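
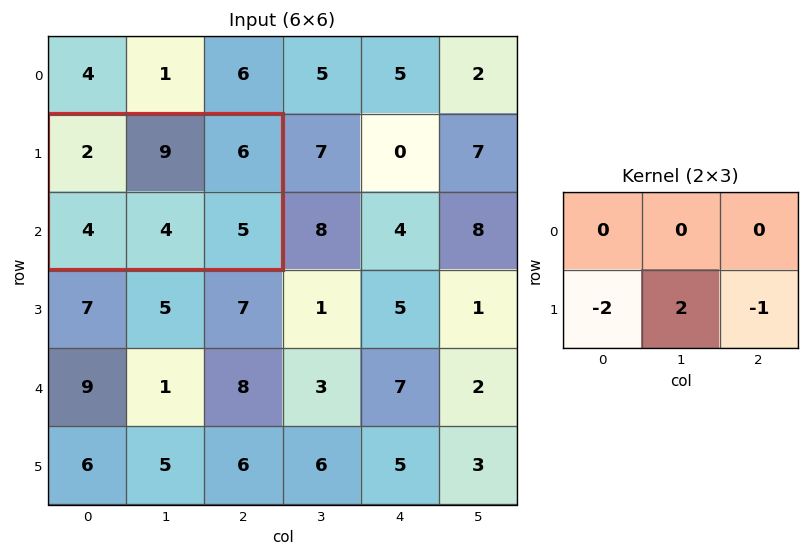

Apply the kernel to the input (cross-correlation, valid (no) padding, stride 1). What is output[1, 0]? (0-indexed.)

-5

The receptive field on the input at this output position is [2 9 6 / 4 4 5]. Elementwise product with the kernel and sum: 4·-2 + 4·2 + 5·-1.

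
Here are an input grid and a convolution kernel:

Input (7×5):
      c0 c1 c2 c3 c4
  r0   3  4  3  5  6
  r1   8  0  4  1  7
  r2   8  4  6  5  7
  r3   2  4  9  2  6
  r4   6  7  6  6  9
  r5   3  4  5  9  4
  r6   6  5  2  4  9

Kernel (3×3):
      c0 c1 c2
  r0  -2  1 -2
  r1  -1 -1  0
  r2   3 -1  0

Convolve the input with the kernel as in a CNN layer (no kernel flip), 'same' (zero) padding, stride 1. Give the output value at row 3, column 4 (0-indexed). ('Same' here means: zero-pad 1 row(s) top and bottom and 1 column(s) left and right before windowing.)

-2

The receptive field on the zero-padded input at this output position is [5 7 0 / 2 6 0 / 6 9 0]. Elementwise product with the kernel and sum: 5·-2 + 7·1 + 0·-2 + 2·-1 + 6·-1 + 6·3 + 9·-1.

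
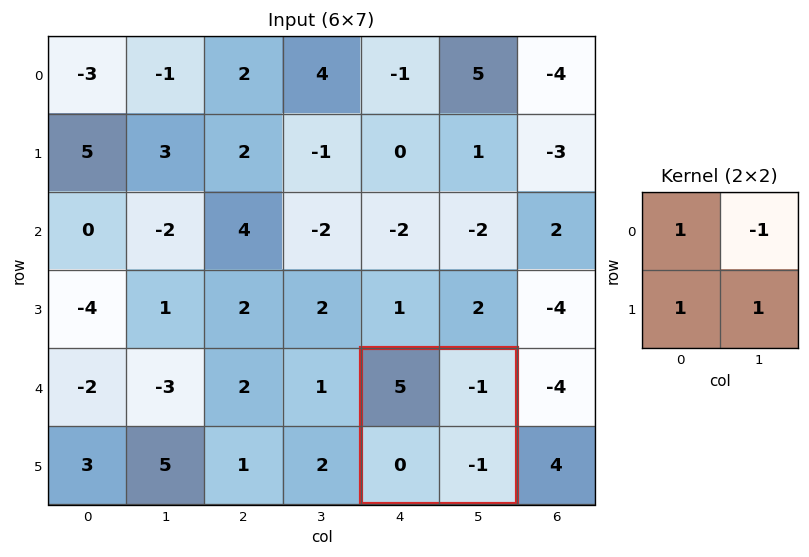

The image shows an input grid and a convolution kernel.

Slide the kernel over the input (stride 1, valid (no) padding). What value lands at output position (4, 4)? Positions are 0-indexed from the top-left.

The receptive field on the input at this output position is [5 -1 / 0 -1]. Elementwise product with the kernel and sum: 5·1 + -1·-1 + 0·1 + -1·1.

5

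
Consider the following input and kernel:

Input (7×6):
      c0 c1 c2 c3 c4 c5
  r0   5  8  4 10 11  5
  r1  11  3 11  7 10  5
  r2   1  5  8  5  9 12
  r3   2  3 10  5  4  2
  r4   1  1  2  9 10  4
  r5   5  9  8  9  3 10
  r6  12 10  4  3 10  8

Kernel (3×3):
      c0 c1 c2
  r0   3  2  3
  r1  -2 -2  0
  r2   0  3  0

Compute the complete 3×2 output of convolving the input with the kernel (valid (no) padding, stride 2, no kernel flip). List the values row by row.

30 44
30 58
13 29

Output[0,0]: The receptive field on the input at this output position is [5 8 4 / 11 3 11 / 1 5 8]. Elementwise product with the kernel and sum: 5·3 + 8·2 + 4·3 + 11·-2 + 3·-2 + 5·3.
Output[0,1]: The receptive field on the input at this output position is [4 10 11 / 11 7 10 / 8 5 9]. Elementwise product with the kernel and sum: 4·3 + 10·2 + 11·3 + 11·-2 + 7·-2 + 5·3.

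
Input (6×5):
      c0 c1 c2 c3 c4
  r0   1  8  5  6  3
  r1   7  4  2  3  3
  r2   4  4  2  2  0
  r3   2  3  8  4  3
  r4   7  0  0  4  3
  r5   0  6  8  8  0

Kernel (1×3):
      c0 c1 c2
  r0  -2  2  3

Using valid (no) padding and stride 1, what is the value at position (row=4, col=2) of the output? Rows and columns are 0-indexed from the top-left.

The receptive field on the input at this output position is [0 4 3]. Elementwise product with the kernel and sum: 0·-2 + 4·2 + 3·3.

17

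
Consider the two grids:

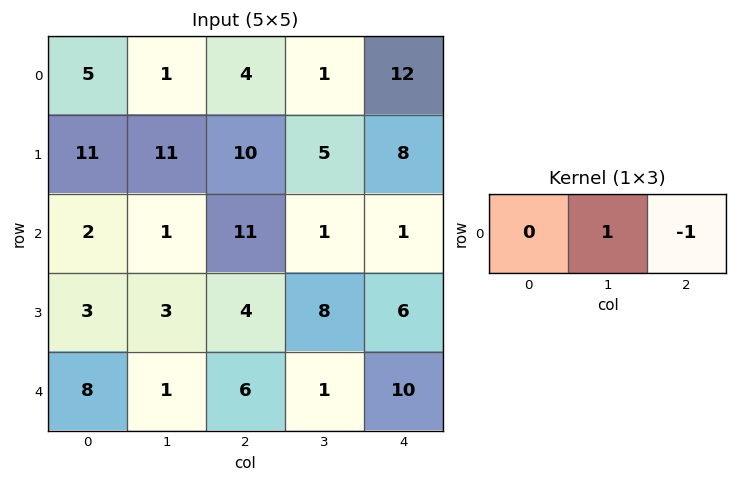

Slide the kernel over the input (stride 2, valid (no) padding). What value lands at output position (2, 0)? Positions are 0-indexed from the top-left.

-5

The receptive field on the input at this output position is [8 1 6]. Elementwise product with the kernel and sum: 1·1 + 6·-1.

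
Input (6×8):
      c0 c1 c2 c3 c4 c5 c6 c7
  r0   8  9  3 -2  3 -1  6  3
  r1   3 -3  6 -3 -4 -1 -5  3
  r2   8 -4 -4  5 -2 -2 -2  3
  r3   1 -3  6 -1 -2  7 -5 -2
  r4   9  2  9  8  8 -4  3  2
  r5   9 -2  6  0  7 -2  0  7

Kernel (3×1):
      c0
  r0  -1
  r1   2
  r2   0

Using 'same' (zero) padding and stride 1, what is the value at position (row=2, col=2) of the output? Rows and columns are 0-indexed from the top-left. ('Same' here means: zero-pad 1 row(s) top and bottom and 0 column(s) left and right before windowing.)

The receptive field on the zero-padded input at this output position is [6 / -4 / 6]. Elementwise product with the kernel and sum: 6·-1 + -4·2.

-14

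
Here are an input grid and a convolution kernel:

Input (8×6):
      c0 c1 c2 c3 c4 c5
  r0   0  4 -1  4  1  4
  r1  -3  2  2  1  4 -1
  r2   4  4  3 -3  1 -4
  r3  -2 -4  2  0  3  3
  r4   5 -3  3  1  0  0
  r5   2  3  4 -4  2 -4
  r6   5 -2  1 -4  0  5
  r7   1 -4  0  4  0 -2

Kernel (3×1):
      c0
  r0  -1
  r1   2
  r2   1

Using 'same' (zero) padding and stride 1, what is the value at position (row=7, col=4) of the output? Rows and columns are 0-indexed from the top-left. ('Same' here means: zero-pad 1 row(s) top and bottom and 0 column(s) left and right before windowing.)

0

The receptive field on the zero-padded input at this output position is [0 / 0 / 0]. Elementwise product with the kernel and sum: 0·-1 + 0·2 + 0·1.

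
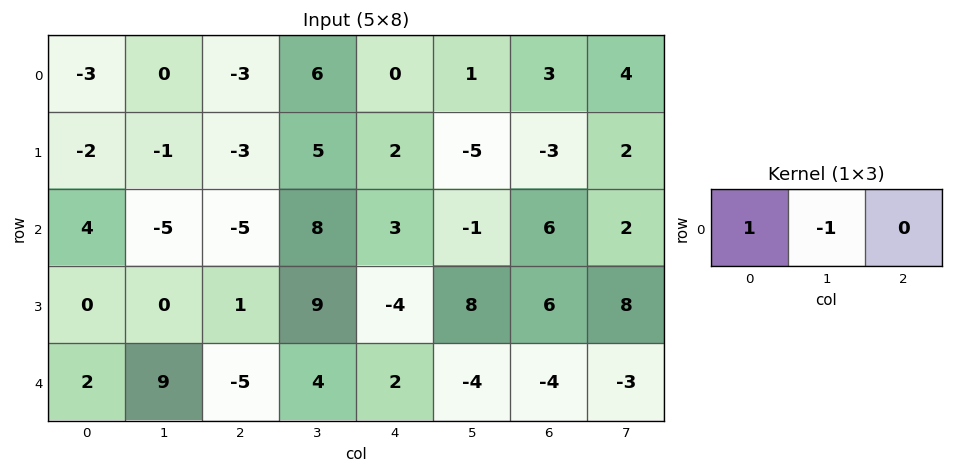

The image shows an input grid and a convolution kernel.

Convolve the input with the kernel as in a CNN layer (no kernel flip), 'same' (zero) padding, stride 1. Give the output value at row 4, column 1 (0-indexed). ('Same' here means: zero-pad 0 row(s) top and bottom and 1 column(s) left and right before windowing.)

-7

The receptive field on the zero-padded input at this output position is [2 9 -5]. Elementwise product with the kernel and sum: 2·1 + 9·-1.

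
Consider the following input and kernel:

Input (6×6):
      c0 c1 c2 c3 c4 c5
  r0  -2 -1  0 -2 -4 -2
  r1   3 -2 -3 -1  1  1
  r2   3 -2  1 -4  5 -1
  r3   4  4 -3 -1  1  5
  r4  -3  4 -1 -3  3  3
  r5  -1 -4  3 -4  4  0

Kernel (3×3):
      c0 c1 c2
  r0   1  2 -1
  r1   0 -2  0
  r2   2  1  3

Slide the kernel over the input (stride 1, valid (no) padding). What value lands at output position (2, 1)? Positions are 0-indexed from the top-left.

The receptive field on the input at this output position is [-2 1 -4 / 4 -3 -1 / 4 -1 -3]. Elementwise product with the kernel and sum: -2·1 + 1·2 + -4·-1 + -3·-2 + 4·2 + -1·1 + -3·3.

8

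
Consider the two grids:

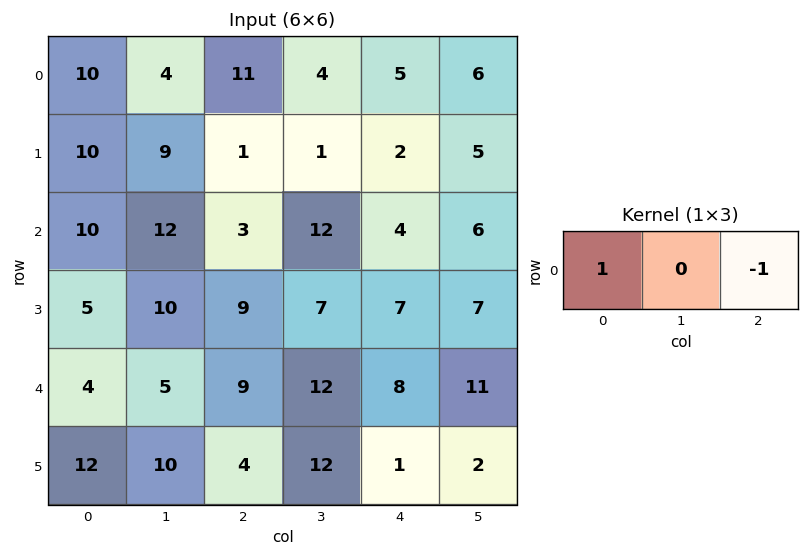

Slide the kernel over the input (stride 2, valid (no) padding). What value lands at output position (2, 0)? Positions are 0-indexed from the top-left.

-5

The receptive field on the input at this output position is [4 5 9]. Elementwise product with the kernel and sum: 4·1 + 9·-1.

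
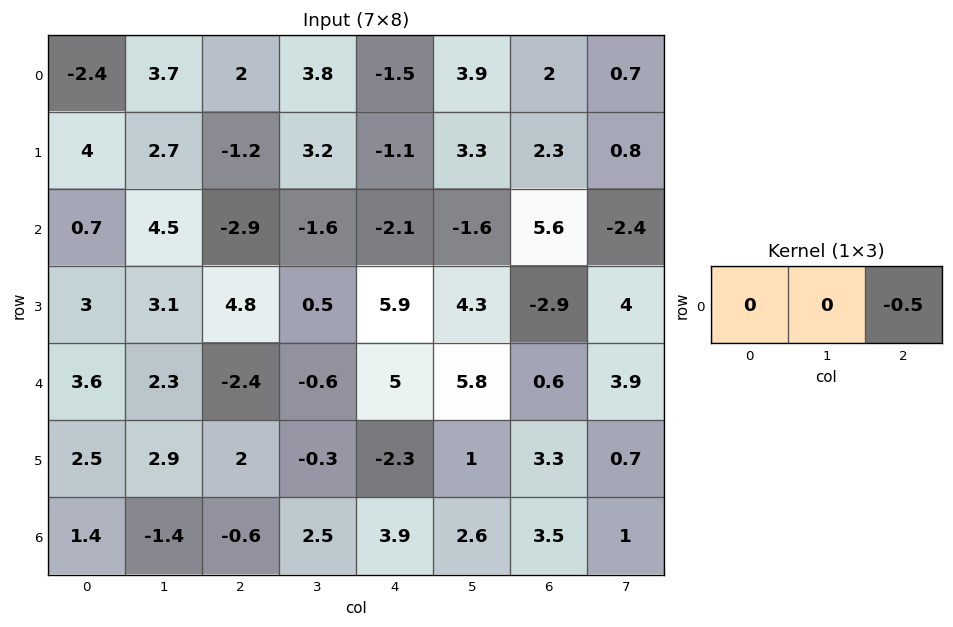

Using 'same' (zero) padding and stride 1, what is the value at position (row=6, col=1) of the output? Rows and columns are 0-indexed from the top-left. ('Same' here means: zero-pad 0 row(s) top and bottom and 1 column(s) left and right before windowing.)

The receptive field on the zero-padded input at this output position is [1.4 -1.4 -0.6]. Elementwise product with the kernel and sum: -0.6·-0.5.

0.3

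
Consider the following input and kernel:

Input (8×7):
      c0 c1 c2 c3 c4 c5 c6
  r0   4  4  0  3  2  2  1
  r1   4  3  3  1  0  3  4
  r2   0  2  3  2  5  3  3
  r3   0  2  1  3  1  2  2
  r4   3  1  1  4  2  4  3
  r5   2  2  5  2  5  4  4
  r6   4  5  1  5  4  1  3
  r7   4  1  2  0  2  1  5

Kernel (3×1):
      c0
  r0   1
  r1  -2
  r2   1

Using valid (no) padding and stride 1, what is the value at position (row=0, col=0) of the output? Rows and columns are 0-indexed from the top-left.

The receptive field on the input at this output position is [4 / 4 / 0]. Elementwise product with the kernel and sum: 4·1 + 4·-2 + 0·1.

-4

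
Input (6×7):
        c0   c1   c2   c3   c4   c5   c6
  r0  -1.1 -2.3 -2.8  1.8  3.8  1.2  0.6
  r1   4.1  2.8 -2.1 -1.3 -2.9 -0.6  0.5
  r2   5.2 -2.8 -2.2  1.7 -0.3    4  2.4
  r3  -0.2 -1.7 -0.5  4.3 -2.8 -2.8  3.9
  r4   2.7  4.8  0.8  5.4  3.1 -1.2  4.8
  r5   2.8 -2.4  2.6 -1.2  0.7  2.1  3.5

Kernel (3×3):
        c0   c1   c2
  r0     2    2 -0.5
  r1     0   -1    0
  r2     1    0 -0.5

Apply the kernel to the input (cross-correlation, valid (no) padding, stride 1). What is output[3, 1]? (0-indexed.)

The receptive field on the input at this output position is [-1.7 -0.5 4.3 / 4.8 0.8 5.4 / -2.4 2.6 -1.2]. Elementwise product with the kernel and sum: -1.7·2 + -0.5·2 + 4.3·-0.5 + 0.8·-1 + -2.4·1 + -1.2·-0.5.

-9.15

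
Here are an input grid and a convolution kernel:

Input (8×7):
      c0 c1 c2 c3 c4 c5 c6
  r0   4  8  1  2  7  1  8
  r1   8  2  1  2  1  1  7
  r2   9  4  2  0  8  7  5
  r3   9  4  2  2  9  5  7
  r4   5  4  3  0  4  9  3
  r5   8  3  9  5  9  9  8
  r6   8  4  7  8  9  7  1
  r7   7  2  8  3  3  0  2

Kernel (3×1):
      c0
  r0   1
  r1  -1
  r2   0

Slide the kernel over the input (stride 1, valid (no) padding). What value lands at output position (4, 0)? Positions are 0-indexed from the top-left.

The receptive field on the input at this output position is [5 / 8 / 8]. Elementwise product with the kernel and sum: 5·1 + 8·-1.

-3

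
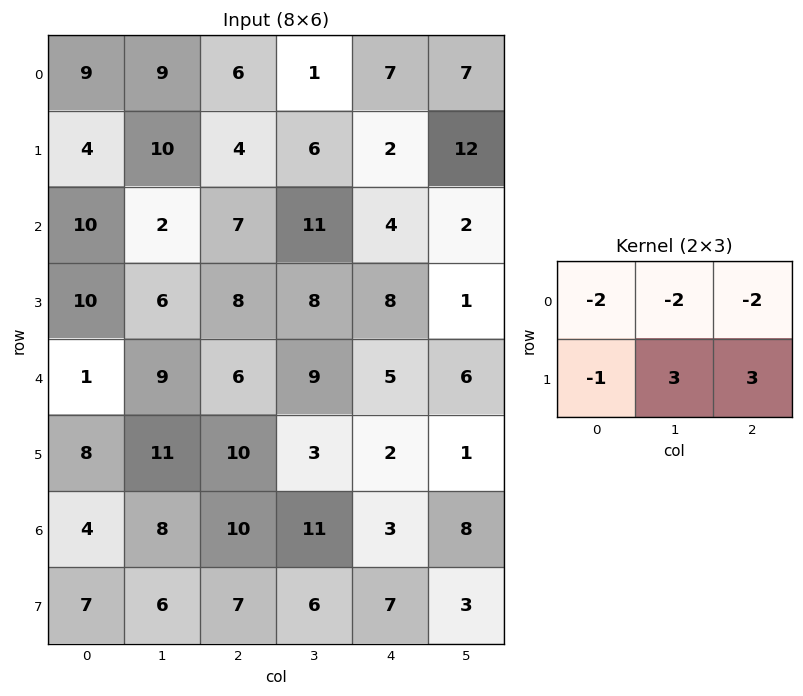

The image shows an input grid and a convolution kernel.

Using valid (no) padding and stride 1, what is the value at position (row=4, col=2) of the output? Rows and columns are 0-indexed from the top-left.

-35

The receptive field on the input at this output position is [6 9 5 / 10 3 2]. Elementwise product with the kernel and sum: 6·-2 + 9·-2 + 5·-2 + 10·-1 + 3·3 + 2·3.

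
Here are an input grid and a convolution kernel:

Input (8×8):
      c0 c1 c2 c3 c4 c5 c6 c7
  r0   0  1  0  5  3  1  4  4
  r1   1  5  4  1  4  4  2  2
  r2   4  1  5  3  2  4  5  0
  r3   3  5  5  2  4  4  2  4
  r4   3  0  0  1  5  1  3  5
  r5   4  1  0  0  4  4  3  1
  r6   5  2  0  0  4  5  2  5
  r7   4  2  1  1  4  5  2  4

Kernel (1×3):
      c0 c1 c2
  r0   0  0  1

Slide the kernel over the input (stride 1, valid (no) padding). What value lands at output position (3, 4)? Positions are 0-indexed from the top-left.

The receptive field on the input at this output position is [4 4 2]. Elementwise product with the kernel and sum: 2·1.

2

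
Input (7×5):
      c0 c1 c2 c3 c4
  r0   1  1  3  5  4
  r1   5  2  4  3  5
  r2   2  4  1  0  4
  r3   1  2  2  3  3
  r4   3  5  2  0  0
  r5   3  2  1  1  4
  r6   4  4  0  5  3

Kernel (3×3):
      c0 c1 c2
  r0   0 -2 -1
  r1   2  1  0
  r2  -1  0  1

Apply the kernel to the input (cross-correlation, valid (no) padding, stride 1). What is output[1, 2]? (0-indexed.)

-8

The receptive field on the input at this output position is [4 3 5 / 1 0 4 / 2 3 3]. Elementwise product with the kernel and sum: 3·-2 + 5·-1 + 1·2 + 0·1 + 2·-1 + 3·1.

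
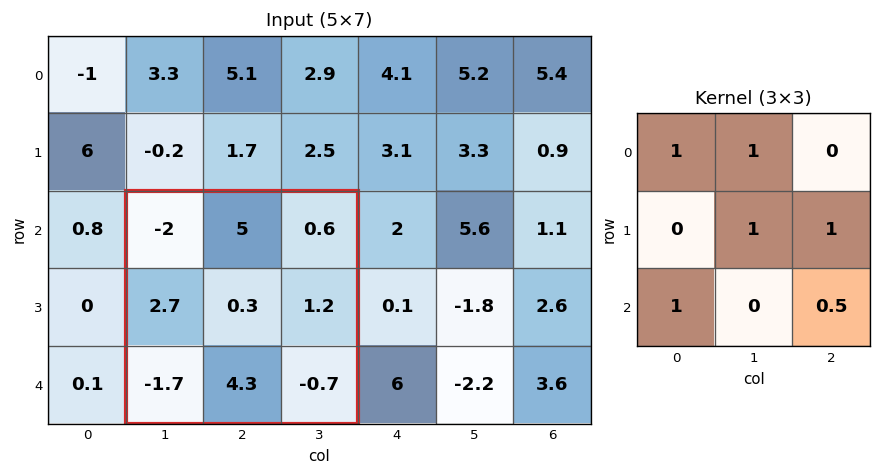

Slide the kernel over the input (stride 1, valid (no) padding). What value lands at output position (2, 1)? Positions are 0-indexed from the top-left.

The receptive field on the input at this output position is [-2 5 0.6 / 2.7 0.3 1.2 / -1.7 4.3 -0.7]. Elementwise product with the kernel and sum: -2·1 + 5·1 + 0.3·1 + 1.2·1 + -1.7·1 + -0.7·0.5.

2.45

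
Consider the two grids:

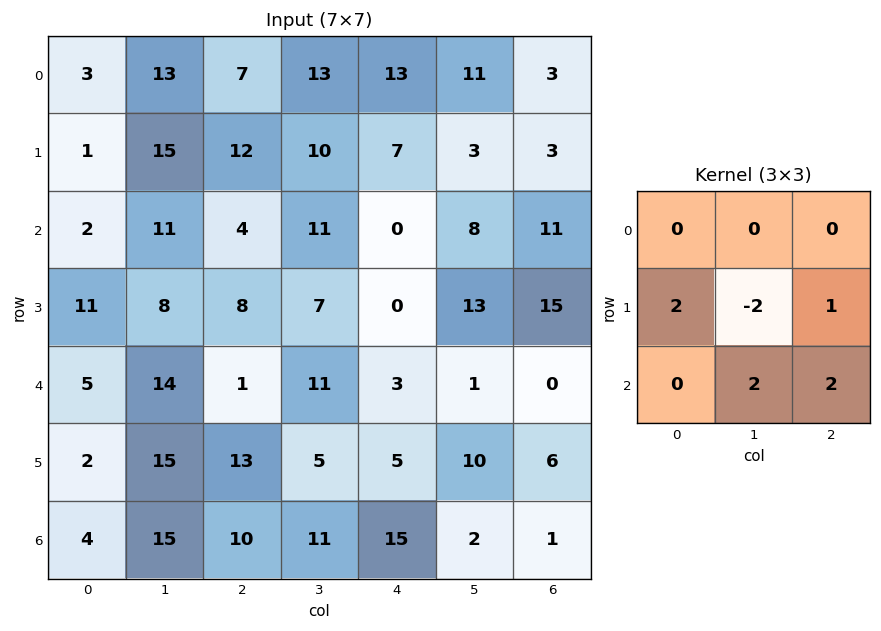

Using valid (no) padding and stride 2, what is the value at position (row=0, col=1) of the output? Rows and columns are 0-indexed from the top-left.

33

The receptive field on the input at this output position is [7 13 13 / 12 10 7 / 4 11 0]. Elementwise product with the kernel and sum: 12·2 + 10·-2 + 7·1 + 11·2 + 0·2.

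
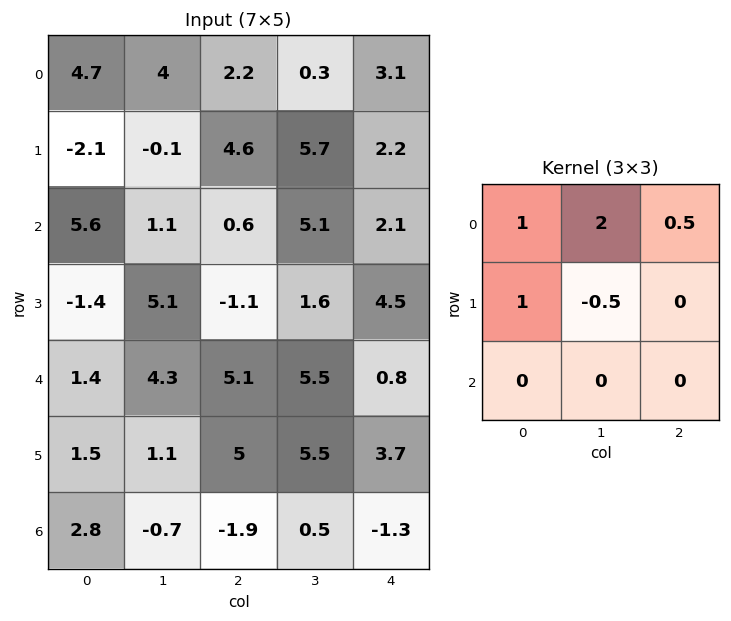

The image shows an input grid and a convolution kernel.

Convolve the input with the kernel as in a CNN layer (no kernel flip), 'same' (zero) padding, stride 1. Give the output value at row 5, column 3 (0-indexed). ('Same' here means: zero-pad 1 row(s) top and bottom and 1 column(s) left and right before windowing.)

The receptive field on the zero-padded input at this output position is [5.1 5.5 0.8 / 5 5.5 3.7 / -1.9 0.5 -1.3]. Elementwise product with the kernel and sum: 5.1·1 + 5.5·2 + 0.8·0.5 + 5·1 + 5.5·-0.5.

18.75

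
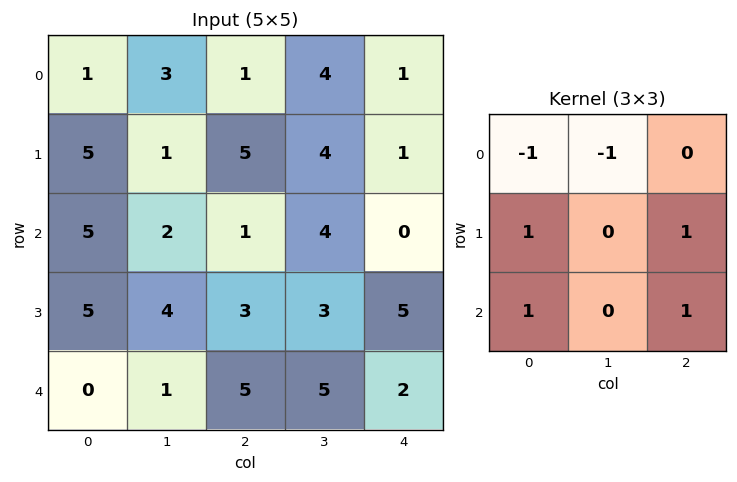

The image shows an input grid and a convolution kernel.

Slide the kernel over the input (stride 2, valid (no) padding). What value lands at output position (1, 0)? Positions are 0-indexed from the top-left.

The receptive field on the input at this output position is [5 2 1 / 5 4 3 / 0 1 5]. Elementwise product with the kernel and sum: 5·-1 + 2·-1 + 5·1 + 3·1 + 0·1 + 5·1.

6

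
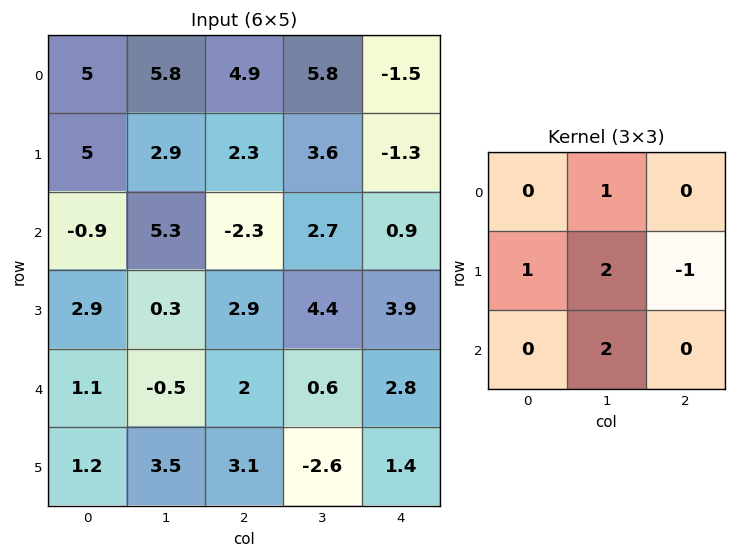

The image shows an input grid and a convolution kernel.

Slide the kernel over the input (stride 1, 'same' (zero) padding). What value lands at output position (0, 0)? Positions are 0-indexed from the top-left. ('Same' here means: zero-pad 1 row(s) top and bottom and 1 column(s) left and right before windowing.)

14.2

The receptive field on the zero-padded input at this output position is [0 0 0 / 0 5 5.8 / 0 5 2.9]. Elementwise product with the kernel and sum: 0·1 + 0·1 + 5·2 + 5.8·-1 + 5·2.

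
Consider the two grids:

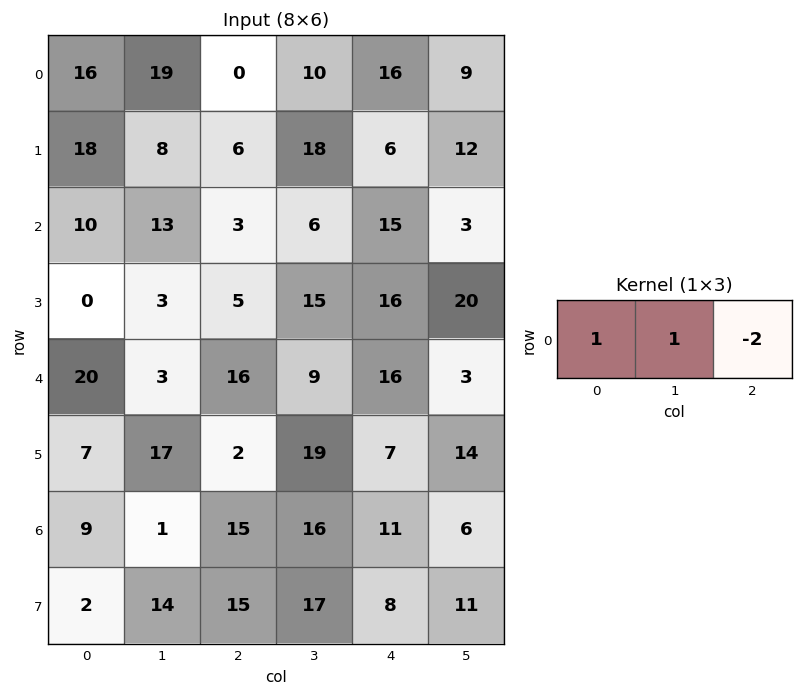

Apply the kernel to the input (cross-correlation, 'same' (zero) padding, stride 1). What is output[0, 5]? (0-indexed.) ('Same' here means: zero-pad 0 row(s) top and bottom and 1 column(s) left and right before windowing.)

The receptive field on the zero-padded input at this output position is [16 9 0]. Elementwise product with the kernel and sum: 16·1 + 9·1 + 0·-2.

25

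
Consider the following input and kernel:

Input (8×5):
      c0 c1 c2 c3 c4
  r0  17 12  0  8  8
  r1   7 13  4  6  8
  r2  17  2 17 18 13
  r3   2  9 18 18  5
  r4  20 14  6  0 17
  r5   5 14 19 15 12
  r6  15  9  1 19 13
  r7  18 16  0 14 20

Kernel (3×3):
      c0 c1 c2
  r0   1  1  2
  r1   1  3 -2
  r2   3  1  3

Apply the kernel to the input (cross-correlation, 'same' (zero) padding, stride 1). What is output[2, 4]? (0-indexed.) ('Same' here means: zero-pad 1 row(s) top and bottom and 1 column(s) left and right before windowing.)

130

The receptive field on the zero-padded input at this output position is [6 8 0 / 18 13 0 / 18 5 0]. Elementwise product with the kernel and sum: 6·1 + 8·1 + 0·2 + 18·1 + 13·3 + 0·-2 + 18·3 + 5·1 + 0·3.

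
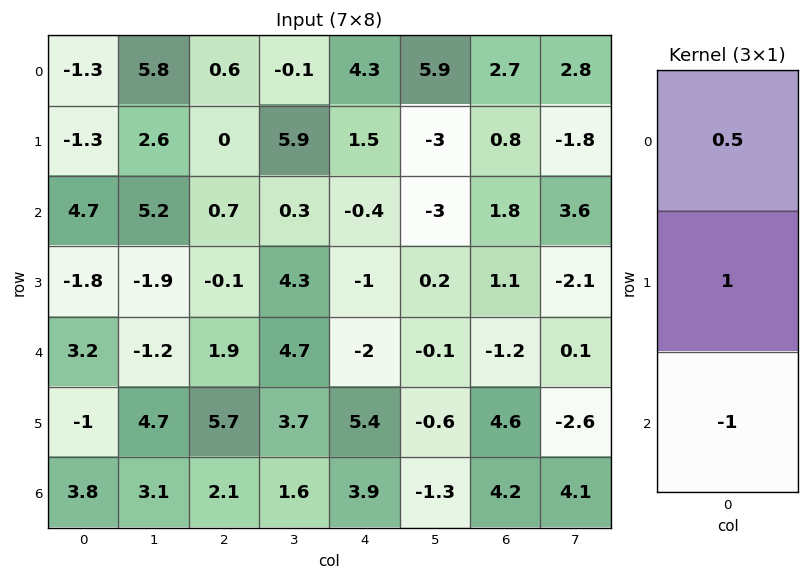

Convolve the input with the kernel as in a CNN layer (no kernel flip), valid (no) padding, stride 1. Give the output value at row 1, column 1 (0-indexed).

8.4

The receptive field on the input at this output position is [2.6 / 5.2 / -1.9]. Elementwise product with the kernel and sum: 2.6·0.5 + 5.2·1 + -1.9·-1.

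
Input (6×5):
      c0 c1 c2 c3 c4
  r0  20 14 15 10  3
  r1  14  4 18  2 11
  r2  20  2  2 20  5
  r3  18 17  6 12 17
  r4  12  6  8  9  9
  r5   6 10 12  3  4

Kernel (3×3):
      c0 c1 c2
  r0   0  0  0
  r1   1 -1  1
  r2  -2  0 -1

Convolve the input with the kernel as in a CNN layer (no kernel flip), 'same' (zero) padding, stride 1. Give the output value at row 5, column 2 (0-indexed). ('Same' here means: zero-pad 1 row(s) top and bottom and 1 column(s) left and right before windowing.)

The receptive field on the zero-padded input at this output position is [6 8 9 / 10 12 3 / 0 0 0]. Elementwise product with the kernel and sum: 10·1 + 12·-1 + 3·1 + 0·-2 + 0·-1.

1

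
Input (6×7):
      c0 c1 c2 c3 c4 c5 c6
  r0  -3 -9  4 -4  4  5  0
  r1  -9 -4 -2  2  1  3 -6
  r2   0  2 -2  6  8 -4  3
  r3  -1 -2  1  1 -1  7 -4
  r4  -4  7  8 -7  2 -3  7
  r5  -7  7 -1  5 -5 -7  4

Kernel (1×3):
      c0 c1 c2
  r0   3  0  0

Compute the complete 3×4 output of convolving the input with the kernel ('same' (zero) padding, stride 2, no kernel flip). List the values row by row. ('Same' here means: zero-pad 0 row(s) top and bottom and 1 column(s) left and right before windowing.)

0 -27 -12 15
0 6 18 -12
0 21 -21 -9

Output[0,0]: The receptive field on the zero-padded input at this output position is [0 -3 -9]. Elementwise product with the kernel and sum: 0·3.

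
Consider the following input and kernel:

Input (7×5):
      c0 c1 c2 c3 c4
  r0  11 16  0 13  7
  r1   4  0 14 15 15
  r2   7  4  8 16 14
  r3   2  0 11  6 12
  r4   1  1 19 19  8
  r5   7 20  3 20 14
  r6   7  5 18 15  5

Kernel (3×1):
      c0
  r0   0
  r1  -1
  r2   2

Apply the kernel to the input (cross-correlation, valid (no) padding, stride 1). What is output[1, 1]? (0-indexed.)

The receptive field on the input at this output position is [0 / 4 / 0]. Elementwise product with the kernel and sum: 4·-1 + 0·2.

-4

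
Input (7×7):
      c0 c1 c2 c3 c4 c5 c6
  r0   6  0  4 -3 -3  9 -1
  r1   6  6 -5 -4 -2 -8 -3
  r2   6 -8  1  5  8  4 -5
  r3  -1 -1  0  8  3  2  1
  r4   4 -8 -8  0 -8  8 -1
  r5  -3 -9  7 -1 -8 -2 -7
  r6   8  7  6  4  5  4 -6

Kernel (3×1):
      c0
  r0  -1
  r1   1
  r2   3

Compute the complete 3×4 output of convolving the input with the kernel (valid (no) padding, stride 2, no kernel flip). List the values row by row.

18 -6 25 -17
5 -25 -29 3
17 33 15 -24

Output[0,0]: The receptive field on the input at this output position is [6 / 6 / 6]. Elementwise product with the kernel and sum: 6·-1 + 6·1 + 6·3.
Output[0,1]: The receptive field on the input at this output position is [4 / -5 / 1]. Elementwise product with the kernel and sum: 4·-1 + -5·1 + 1·3.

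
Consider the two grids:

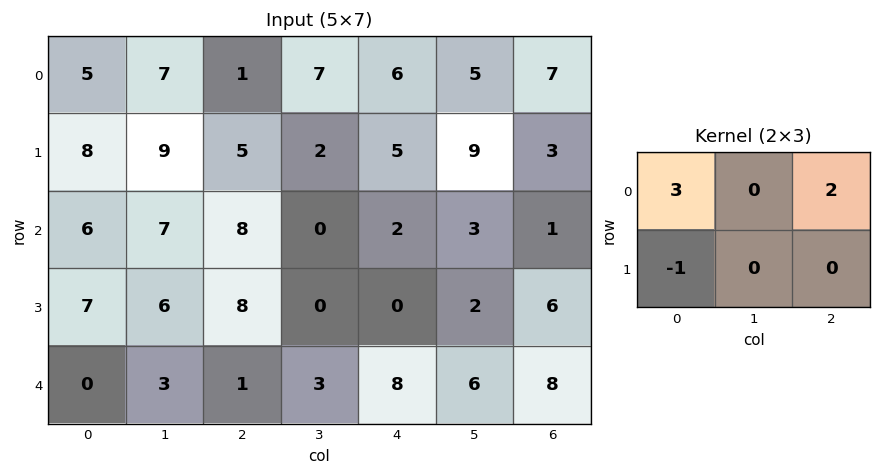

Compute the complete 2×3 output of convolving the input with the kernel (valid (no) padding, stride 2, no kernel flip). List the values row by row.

9 10 27
27 20 8

Output[0,0]: The receptive field on the input at this output position is [5 7 1 / 8 9 5]. Elementwise product with the kernel and sum: 5·3 + 1·2 + 8·-1.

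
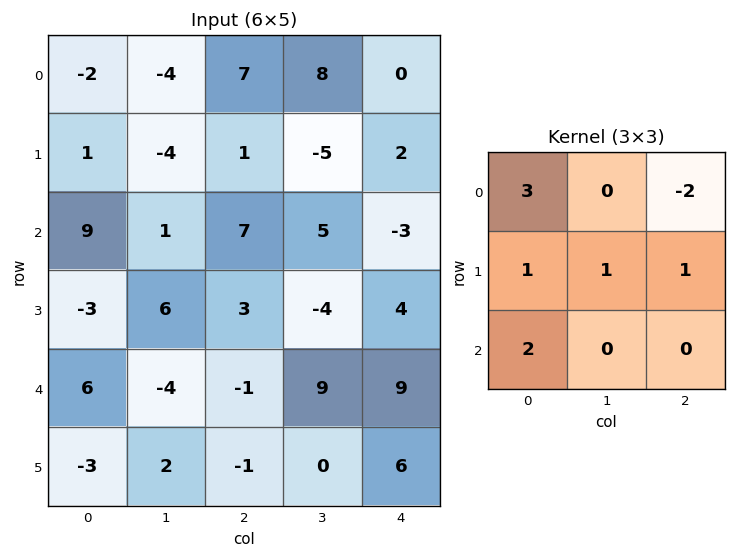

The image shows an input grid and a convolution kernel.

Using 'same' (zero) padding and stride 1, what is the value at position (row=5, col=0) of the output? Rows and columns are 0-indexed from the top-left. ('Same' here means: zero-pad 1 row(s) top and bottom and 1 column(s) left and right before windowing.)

The receptive field on the zero-padded input at this output position is [0 6 -4 / 0 -3 2 / 0 0 0]. Elementwise product with the kernel and sum: 0·3 + -4·-2 + 0·1 + -3·1 + 2·1 + 0·2.

7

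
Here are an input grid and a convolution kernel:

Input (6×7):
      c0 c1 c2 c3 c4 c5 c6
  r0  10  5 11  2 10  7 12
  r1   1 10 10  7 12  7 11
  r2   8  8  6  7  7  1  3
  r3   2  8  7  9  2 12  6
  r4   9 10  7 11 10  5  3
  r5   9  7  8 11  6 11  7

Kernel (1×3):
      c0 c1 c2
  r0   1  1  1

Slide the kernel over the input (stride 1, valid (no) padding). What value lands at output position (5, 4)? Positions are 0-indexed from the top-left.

24

The receptive field on the input at this output position is [6 11 7]. Elementwise product with the kernel and sum: 6·1 + 11·1 + 7·1.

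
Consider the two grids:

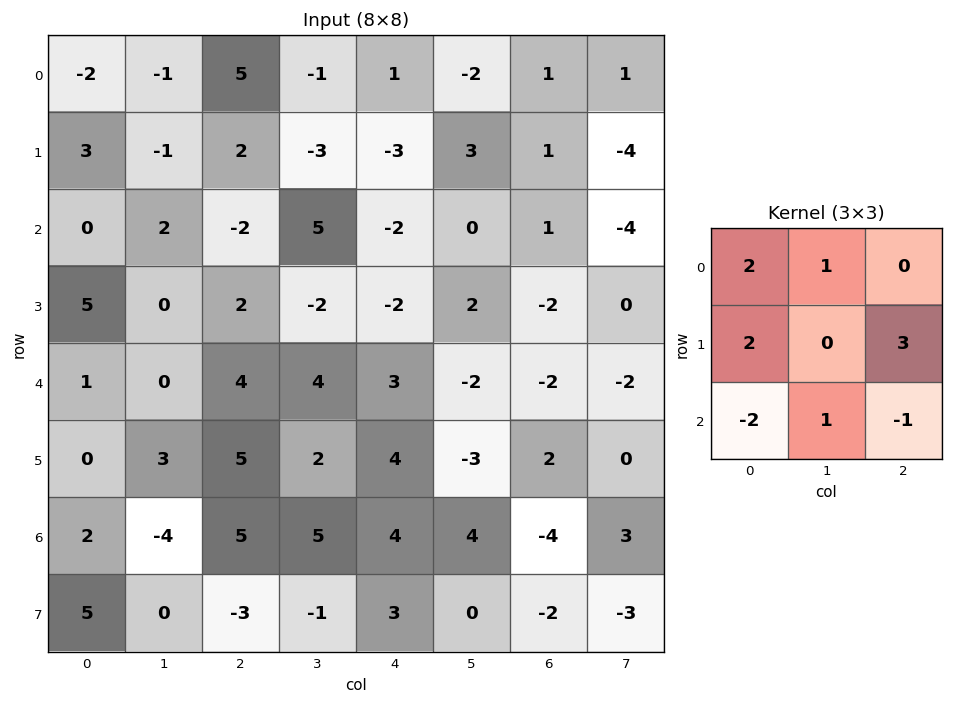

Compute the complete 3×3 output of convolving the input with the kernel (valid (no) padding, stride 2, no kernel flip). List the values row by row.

11 15 0
12 -8 -20
4 25 18

Output[0,0]: The receptive field on the input at this output position is [-2 -1 5 / 3 -1 2 / 0 2 -2]. Elementwise product with the kernel and sum: -2·2 + -1·1 + 3·2 + 2·3 + 0·-2 + 2·1 + -2·-1.
Output[0,1]: The receptive field on the input at this output position is [5 -1 1 / 2 -3 -3 / -2 5 -2]. Elementwise product with the kernel and sum: 5·2 + -1·1 + 2·2 + -3·3 + -2·-2 + 5·1 + -2·-1.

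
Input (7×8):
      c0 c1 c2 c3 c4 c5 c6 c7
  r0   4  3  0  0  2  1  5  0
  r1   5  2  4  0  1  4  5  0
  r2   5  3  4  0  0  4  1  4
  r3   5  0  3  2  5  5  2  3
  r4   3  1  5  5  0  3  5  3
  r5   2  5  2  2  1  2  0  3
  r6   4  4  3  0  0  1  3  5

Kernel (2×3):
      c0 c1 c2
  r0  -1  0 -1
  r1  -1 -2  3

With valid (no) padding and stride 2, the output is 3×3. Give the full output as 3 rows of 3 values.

Output[0,0]: The receptive field on the input at this output position is [4 3 0 / 5 2 4]. Elementwise product with the kernel and sum: 4·-1 + 0·-1 + 5·-1 + 2·-2 + 4·3.
Output[0,1]: The receptive field on the input at this output position is [0 0 2 / 4 0 1]. Elementwise product with the kernel and sum: 0·-1 + 2·-1 + 4·-1 + 0·-2 + 1·3.

-1 -3 -1
-5 4 -10
-14 -8 -10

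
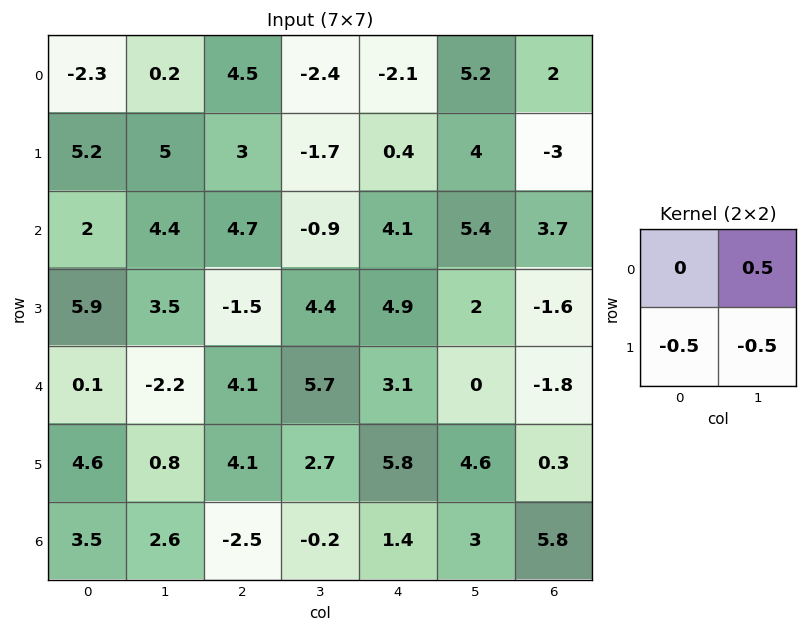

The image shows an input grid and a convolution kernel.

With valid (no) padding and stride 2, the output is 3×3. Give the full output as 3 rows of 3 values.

-5 -1.85 0.4
-2.5 -1.9 -0.75
-3.8 -0.55 -5.2

Output[0,0]: The receptive field on the input at this output position is [-2.3 0.2 / 5.2 5]. Elementwise product with the kernel and sum: 0.2·0.5 + 5.2·-0.5 + 5·-0.5.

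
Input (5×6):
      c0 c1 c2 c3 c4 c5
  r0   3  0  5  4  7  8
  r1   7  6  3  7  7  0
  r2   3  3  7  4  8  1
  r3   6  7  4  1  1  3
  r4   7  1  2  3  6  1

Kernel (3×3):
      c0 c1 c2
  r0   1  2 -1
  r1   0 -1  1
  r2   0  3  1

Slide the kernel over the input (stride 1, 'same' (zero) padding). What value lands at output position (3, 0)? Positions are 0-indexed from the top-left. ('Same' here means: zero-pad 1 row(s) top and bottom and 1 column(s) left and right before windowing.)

The receptive field on the zero-padded input at this output position is [0 3 3 / 0 6 7 / 0 7 1]. Elementwise product with the kernel and sum: 0·1 + 3·2 + 3·-1 + 6·-1 + 7·1 + 7·3 + 1·1.

26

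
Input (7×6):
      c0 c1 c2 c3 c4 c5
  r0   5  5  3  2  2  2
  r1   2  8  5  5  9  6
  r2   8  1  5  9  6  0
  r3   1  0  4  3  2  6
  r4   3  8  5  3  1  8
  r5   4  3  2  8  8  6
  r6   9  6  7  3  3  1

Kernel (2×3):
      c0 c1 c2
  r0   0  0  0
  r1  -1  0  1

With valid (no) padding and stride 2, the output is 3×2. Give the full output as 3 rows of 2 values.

Output[0,0]: The receptive field on the input at this output position is [5 5 3 / 2 8 5]. Elementwise product with the kernel and sum: 2·-1 + 5·1.

3 4
3 -2
-2 6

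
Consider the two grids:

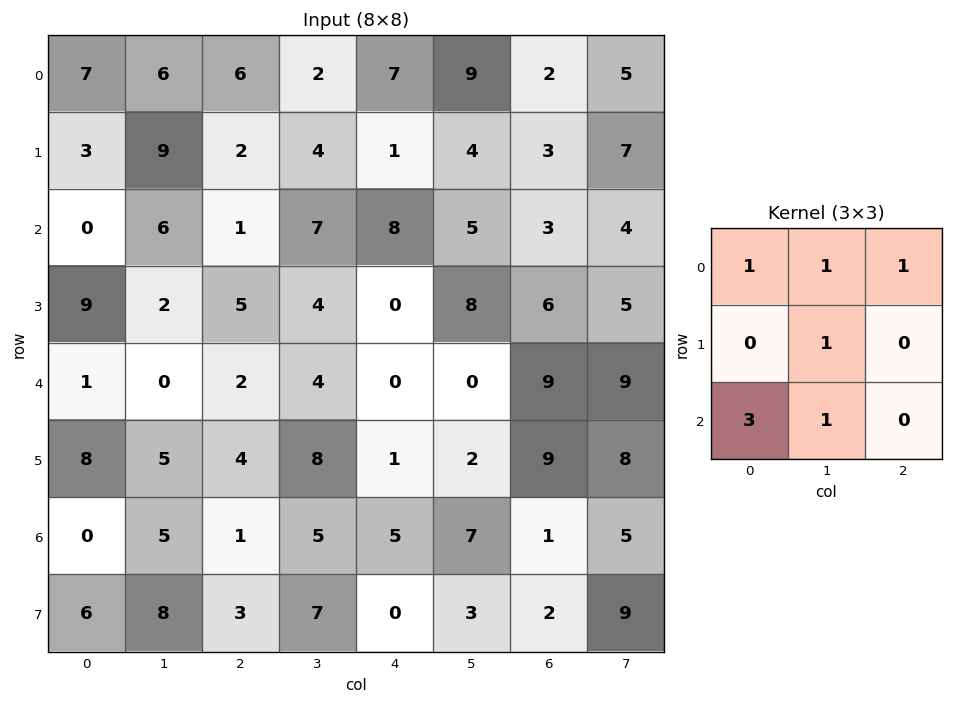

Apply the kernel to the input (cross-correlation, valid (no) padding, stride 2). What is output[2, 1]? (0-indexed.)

The receptive field on the input at this output position is [2 4 0 / 4 8 1 / 1 5 5]. Elementwise product with the kernel and sum: 2·1 + 4·1 + 0·1 + 8·1 + 1·3 + 5·1.

22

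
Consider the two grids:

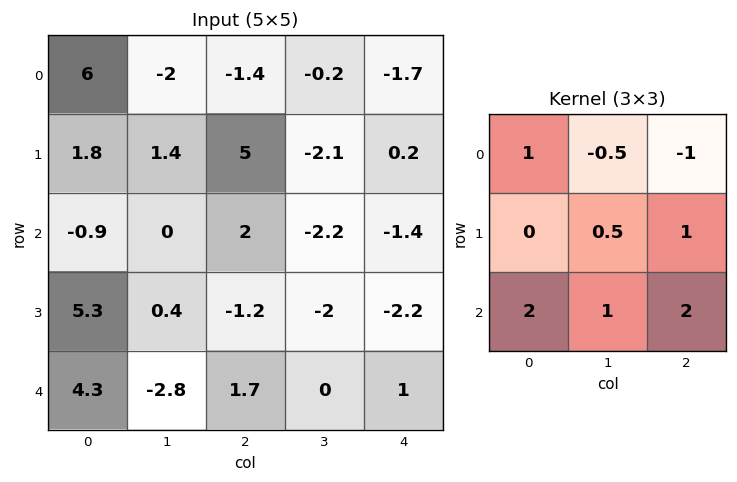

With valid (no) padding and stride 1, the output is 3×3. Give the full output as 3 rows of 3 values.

16.3 -3.1 -1.45
6.7 -4.6 -5.45
5.3 -5.3 6.7

Output[0,0]: The receptive field on the input at this output position is [6 -2 -1.4 / 1.8 1.4 5 / -0.9 0 2]. Elementwise product with the kernel and sum: 6·1 + -2·-0.5 + -1.4·-1 + 1.4·0.5 + 5·1 + -0.9·2 + 0·1 + 2·2.
Output[0,1]: The receptive field on the input at this output position is [-2 -1.4 -0.2 / 1.4 5 -2.1 / 0 2 -2.2]. Elementwise product with the kernel and sum: -2·1 + -1.4·-0.5 + -0.2·-1 + 5·0.5 + -2.1·1 + 0·2 + 2·1 + -2.2·2.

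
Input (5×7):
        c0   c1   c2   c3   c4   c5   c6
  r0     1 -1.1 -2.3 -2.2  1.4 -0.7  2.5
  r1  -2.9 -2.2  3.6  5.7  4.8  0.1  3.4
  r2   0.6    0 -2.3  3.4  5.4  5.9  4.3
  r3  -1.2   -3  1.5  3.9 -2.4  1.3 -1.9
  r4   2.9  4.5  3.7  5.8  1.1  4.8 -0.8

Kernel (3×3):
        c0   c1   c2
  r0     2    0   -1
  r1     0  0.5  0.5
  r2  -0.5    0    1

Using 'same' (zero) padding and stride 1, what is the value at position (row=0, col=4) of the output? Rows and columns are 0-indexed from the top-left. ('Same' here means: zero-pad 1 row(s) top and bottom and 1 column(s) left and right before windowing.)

The receptive field on the zero-padded input at this output position is [0 0 0 / -2.2 1.4 -0.7 / 5.7 4.8 0.1]. Elementwise product with the kernel and sum: 0·2 + 0·-1 + 1.4·0.5 + -0.7·0.5 + 5.7·-0.5 + 0.1·1.

-2.4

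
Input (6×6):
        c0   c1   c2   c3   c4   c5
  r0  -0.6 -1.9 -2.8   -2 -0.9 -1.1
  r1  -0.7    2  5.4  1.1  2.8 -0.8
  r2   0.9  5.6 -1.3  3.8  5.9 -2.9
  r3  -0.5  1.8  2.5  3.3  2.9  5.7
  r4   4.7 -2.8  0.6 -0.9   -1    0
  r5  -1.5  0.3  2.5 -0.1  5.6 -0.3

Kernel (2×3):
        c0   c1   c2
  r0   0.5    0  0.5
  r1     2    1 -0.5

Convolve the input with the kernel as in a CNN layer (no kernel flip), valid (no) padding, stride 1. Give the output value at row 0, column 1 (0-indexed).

The receptive field on the input at this output position is [-1.9 -2.8 -2 / 2 5.4 1.1]. Elementwise product with the kernel and sum: -1.9·0.5 + -2·0.5 + 2·2 + 5.4·1 + 1.1·-0.5.

6.9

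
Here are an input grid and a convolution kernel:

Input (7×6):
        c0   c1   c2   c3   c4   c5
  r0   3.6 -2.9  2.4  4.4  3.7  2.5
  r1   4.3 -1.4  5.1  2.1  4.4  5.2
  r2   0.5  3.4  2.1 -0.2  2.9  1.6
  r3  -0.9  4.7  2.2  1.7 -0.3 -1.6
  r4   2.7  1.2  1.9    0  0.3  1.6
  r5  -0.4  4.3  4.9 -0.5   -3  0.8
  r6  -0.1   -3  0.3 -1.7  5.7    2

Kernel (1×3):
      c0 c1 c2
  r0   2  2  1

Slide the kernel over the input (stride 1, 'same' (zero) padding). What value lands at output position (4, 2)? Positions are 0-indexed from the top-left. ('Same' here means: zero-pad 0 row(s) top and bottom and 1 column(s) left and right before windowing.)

6.2

The receptive field on the zero-padded input at this output position is [1.2 1.9 0]. Elementwise product with the kernel and sum: 1.2·2 + 1.9·2 + 0·1.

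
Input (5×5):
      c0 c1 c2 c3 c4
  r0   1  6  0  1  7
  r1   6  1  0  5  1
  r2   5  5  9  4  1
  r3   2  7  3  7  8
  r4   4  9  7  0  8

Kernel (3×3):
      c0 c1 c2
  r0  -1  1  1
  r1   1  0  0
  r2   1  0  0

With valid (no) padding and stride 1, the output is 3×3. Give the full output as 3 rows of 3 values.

Output[0,0]: The receptive field on the input at this output position is [1 6 0 / 6 1 0 / 5 5 9]. Elementwise product with the kernel and sum: 1·-1 + 6·1 + 0·1 + 6·1 + 5·1.

16 1 17
2 16 18
15 24 6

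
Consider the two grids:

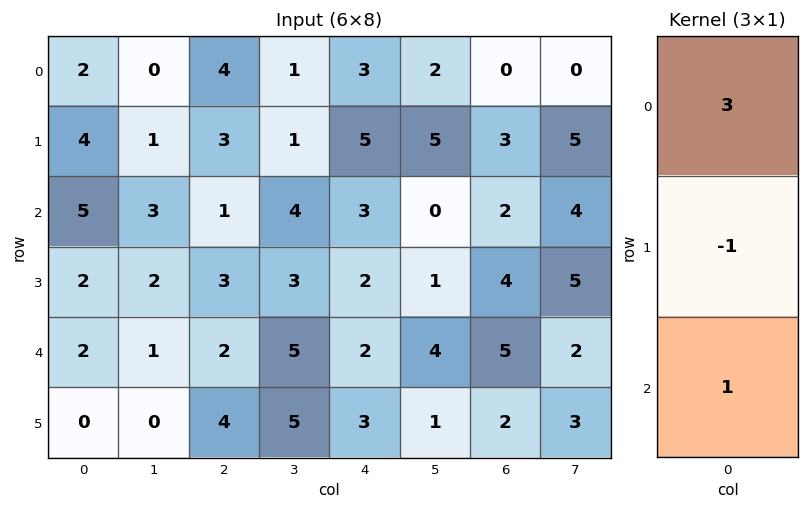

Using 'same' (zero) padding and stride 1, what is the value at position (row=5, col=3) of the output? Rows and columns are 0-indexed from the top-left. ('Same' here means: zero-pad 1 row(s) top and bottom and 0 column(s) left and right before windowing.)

10

The receptive field on the zero-padded input at this output position is [5 / 5 / 0]. Elementwise product with the kernel and sum: 5·3 + 5·-1 + 0·1.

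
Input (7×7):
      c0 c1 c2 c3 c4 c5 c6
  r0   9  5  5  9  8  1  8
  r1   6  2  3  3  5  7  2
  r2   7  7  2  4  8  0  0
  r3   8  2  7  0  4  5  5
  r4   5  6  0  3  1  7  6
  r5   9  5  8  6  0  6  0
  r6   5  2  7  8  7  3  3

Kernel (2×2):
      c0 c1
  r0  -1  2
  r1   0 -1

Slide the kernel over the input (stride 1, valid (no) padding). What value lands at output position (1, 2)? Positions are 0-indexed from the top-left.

The receptive field on the input at this output position is [3 3 / 2 4]. Elementwise product with the kernel and sum: 3·-1 + 3·2 + 4·-1.

-1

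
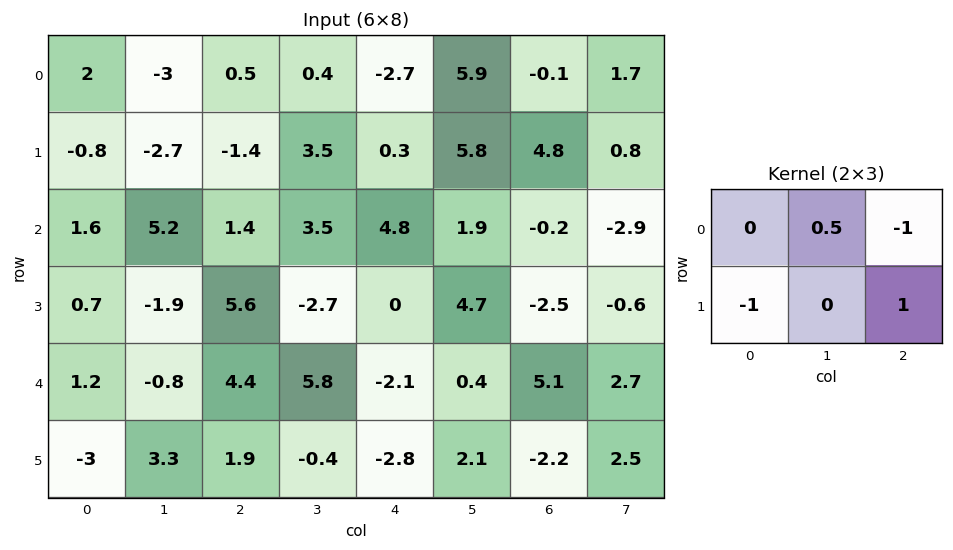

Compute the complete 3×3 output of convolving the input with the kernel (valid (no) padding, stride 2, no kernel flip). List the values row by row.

Output[0,0]: The receptive field on the input at this output position is [2 -3 0.5 / -0.8 -2.7 -1.4]. Elementwise product with the kernel and sum: -3·0.5 + 0.5·-1 + -0.8·-1 + -1.4·1.

-2.6 4.6 7.55
6.1 -8.65 -1.35
0.1 0.3 -4.3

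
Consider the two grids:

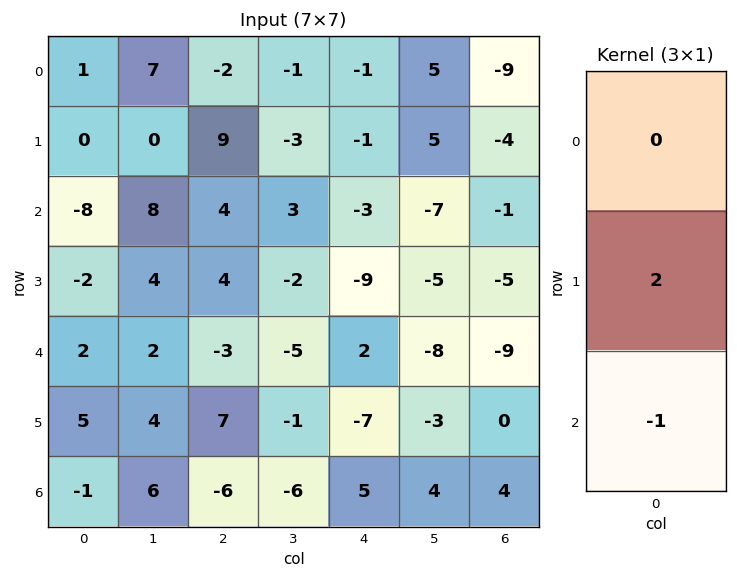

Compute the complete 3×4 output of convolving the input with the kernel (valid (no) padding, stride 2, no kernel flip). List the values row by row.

Output[0,0]: The receptive field on the input at this output position is [1 / 0 / -8]. Elementwise product with the kernel and sum: 0·2 + -8·-1.

8 14 1 -7
-6 11 -20 -1
11 20 -19 -4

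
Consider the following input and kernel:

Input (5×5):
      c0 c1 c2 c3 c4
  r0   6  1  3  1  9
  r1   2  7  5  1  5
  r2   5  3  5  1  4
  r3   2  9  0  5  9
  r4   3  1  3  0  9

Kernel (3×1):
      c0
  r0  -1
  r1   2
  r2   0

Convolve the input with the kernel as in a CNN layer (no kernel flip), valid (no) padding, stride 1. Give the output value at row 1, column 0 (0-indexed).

8

The receptive field on the input at this output position is [2 / 5 / 2]. Elementwise product with the kernel and sum: 2·-1 + 5·2.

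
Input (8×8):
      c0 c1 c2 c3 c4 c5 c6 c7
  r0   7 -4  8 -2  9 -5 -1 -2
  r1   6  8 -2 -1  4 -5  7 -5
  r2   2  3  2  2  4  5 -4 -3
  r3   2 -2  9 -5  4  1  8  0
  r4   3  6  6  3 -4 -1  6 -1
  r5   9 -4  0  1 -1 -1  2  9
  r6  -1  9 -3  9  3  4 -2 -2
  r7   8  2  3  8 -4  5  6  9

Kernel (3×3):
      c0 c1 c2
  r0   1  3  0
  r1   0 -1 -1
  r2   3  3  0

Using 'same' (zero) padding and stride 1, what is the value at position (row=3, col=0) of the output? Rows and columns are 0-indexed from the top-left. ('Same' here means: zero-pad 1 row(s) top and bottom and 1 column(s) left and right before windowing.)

15

The receptive field on the zero-padded input at this output position is [0 2 3 / 0 2 -2 / 0 3 6]. Elementwise product with the kernel and sum: 0·1 + 2·3 + 2·-1 + -2·-1 + 0·3 + 3·3.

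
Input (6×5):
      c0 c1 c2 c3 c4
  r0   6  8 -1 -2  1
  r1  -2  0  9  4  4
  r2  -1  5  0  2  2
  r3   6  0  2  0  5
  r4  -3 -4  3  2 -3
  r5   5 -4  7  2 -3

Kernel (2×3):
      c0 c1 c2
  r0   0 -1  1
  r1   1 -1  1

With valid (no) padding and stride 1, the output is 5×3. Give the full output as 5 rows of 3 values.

Output[0,0]: The receptive field on the input at this output position is [6 8 -1 / -2 0 9]. Elementwise product with the kernel and sum: 8·-1 + -1·1 + -2·1 + 0·-1 + 9·1.

-2 -6 12
3 2 0
3 0 7
6 -7 3
23 -10 -3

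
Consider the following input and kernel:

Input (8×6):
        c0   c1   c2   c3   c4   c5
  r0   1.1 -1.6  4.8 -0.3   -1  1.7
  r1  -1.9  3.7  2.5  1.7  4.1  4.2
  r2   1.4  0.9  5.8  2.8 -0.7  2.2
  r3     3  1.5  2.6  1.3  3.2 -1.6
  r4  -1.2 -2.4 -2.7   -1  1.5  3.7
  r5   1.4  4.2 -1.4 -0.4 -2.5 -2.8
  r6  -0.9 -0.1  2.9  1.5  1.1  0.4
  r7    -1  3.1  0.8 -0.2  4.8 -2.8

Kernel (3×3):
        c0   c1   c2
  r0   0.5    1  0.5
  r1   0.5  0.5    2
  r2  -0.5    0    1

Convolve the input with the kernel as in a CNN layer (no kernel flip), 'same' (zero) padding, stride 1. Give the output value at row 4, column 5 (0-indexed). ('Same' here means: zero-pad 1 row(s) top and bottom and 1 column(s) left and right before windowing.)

3.85

The receptive field on the zero-padded input at this output position is [3.2 -1.6 0 / 1.5 3.7 0 / -2.5 -2.8 0]. Elementwise product with the kernel and sum: 3.2·0.5 + -1.6·1 + 0·0.5 + 1.5·0.5 + 3.7·0.5 + 0·2 + -2.5·-0.5 + 0·1.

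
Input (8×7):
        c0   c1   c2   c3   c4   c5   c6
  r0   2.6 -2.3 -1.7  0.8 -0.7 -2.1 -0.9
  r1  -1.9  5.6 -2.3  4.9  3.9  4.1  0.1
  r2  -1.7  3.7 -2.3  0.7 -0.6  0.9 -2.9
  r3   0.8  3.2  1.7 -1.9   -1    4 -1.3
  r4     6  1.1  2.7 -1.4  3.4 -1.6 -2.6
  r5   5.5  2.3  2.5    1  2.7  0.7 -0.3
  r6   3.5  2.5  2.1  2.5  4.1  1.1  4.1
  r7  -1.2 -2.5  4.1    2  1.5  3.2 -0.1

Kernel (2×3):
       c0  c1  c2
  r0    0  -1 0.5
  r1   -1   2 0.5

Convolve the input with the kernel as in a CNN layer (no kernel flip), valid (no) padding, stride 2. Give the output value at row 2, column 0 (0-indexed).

The receptive field on the input at this output position is [6 1.1 2.7 / 5.5 2.3 2.5]. Elementwise product with the kernel and sum: 1.1·-1 + 2.7·0.5 + 5.5·-1 + 2.3·2 + 2.5·0.5.

0.6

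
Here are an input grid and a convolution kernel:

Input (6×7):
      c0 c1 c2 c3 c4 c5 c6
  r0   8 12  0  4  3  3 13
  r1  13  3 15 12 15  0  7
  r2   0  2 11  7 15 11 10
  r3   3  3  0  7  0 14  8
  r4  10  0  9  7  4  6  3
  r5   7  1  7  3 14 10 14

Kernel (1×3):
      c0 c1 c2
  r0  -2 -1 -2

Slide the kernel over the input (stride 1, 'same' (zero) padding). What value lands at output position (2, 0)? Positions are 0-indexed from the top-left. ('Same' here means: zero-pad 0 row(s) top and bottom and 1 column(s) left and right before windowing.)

-4

The receptive field on the zero-padded input at this output position is [0 0 2]. Elementwise product with the kernel and sum: 0·-2 + 0·-1 + 2·-2.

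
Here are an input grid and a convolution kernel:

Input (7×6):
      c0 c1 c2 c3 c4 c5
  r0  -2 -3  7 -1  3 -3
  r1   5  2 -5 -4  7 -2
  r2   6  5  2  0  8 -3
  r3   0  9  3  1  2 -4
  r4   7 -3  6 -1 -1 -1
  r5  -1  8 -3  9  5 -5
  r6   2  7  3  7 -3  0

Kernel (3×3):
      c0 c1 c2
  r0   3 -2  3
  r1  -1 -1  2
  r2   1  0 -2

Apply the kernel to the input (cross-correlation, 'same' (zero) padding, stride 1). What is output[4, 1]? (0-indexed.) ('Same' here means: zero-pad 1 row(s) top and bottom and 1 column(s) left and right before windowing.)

The receptive field on the zero-padded input at this output position is [0 9 3 / 7 -3 6 / -1 8 -3]. Elementwise product with the kernel and sum: 0·3 + 9·-2 + 3·3 + 7·-1 + -3·-1 + 6·2 + -1·1 + -3·-2.

4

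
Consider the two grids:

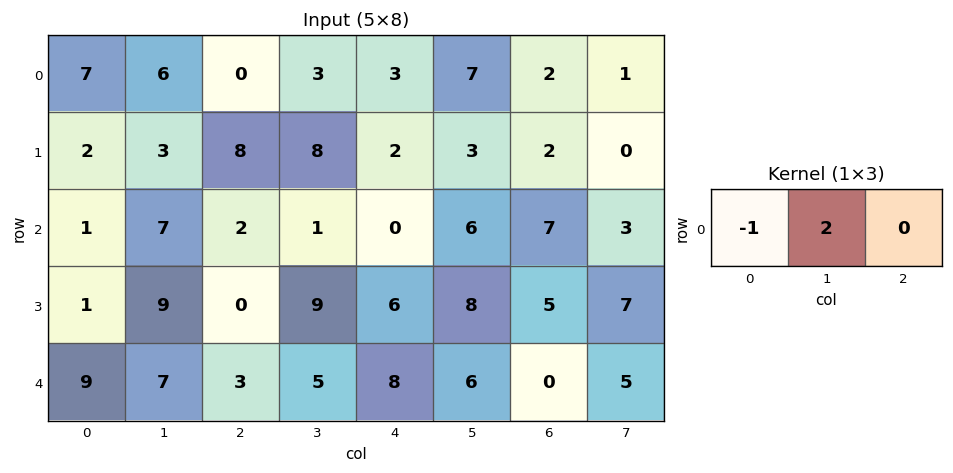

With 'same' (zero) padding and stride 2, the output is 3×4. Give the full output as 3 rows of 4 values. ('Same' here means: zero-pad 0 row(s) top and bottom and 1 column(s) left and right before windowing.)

14 -6 3 -3
2 -3 -1 8
18 -1 11 -6

Output[0,0]: The receptive field on the zero-padded input at this output position is [0 7 6]. Elementwise product with the kernel and sum: 0·-1 + 7·2.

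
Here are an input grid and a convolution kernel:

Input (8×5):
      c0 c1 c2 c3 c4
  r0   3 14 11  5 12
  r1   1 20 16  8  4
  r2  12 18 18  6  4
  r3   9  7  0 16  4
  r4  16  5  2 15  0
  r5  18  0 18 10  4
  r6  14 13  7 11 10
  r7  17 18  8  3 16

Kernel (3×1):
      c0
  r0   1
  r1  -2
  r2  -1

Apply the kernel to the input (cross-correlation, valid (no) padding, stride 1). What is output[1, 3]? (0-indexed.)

-20

The receptive field on the input at this output position is [8 / 6 / 16]. Elementwise product with the kernel and sum: 8·1 + 6·-2 + 16·-1.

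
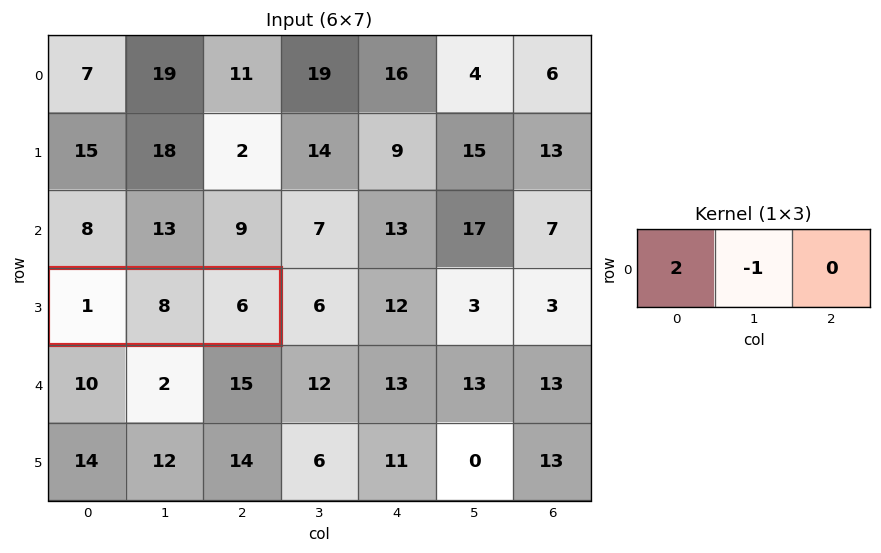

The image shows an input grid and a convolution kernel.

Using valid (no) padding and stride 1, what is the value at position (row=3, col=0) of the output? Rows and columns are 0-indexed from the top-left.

-6

The receptive field on the input at this output position is [1 8 6]. Elementwise product with the kernel and sum: 1·2 + 8·-1.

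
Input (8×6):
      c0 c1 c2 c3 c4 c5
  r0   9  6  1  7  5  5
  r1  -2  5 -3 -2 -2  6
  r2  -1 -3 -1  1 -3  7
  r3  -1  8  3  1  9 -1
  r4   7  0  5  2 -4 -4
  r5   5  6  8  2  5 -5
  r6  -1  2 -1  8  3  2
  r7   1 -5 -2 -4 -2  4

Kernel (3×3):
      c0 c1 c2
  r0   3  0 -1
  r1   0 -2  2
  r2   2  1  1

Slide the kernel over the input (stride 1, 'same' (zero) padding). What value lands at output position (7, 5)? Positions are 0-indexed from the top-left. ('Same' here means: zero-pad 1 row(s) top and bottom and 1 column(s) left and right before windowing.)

1

The receptive field on the zero-padded input at this output position is [3 2 0 / -2 4 0 / 0 0 0]. Elementwise product with the kernel and sum: 3·3 + 0·-1 + 4·-2 + 0·2 + 0·2 + 0·1 + 0·1.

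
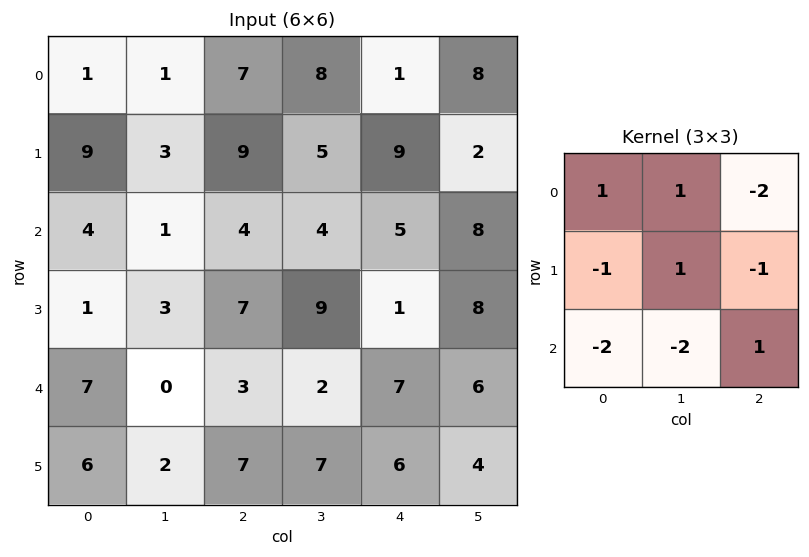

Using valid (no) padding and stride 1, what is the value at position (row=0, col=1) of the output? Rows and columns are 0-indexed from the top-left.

-13

The receptive field on the input at this output position is [1 7 8 / 3 9 5 / 1 4 4]. Elementwise product with the kernel and sum: 1·1 + 7·1 + 8·-2 + 3·-1 + 9·1 + 5·-1 + 1·-2 + 4·-2 + 4·1.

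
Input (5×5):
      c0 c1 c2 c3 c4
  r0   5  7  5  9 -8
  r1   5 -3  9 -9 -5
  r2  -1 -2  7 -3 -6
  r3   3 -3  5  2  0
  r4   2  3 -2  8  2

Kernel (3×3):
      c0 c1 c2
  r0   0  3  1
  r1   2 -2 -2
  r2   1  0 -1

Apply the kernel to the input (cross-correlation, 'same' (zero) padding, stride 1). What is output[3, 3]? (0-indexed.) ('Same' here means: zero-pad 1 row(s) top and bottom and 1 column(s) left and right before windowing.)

-13

The receptive field on the zero-padded input at this output position is [7 -3 -6 / 5 2 0 / -2 8 2]. Elementwise product with the kernel and sum: -3·3 + -6·1 + 5·2 + 2·-2 + 0·-2 + -2·1 + 2·-1.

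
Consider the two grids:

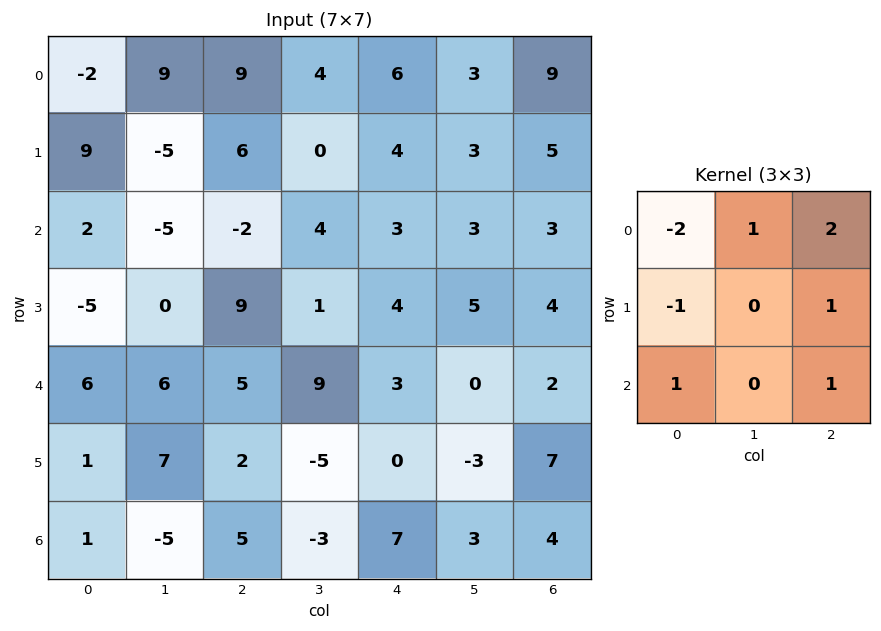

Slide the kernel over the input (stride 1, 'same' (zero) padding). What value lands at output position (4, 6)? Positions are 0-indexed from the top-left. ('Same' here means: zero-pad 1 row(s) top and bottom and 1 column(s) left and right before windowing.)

The receptive field on the zero-padded input at this output position is [5 4 0 / 0 2 0 / -3 7 0]. Elementwise product with the kernel and sum: 5·-2 + 4·1 + 0·2 + 0·-1 + 0·1 + -3·1 + 0·1.

-9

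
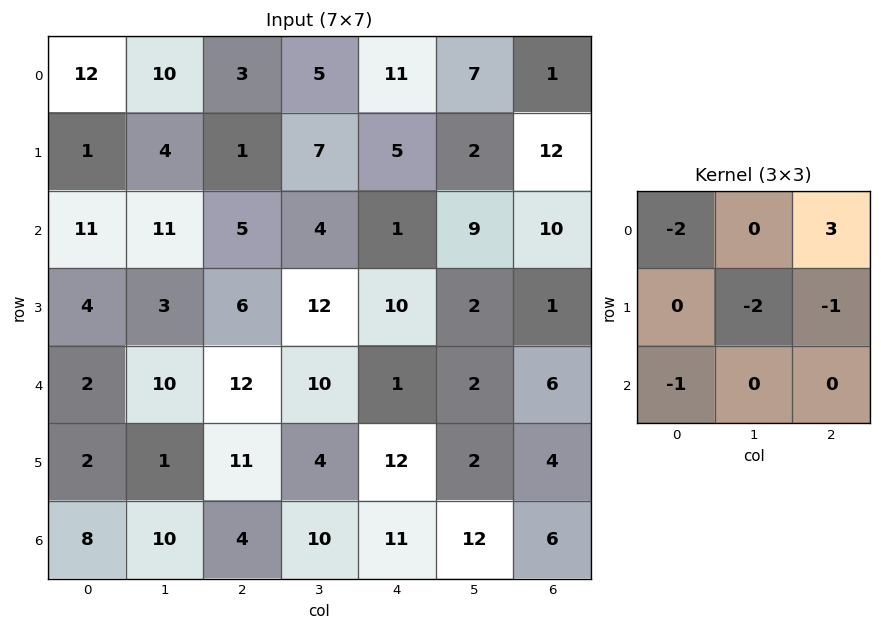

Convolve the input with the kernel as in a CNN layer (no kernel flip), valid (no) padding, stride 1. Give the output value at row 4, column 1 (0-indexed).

-26

The receptive field on the input at this output position is [10 12 10 / 1 11 4 / 10 4 10]. Elementwise product with the kernel and sum: 10·-2 + 10·3 + 11·-2 + 4·-1 + 10·-1.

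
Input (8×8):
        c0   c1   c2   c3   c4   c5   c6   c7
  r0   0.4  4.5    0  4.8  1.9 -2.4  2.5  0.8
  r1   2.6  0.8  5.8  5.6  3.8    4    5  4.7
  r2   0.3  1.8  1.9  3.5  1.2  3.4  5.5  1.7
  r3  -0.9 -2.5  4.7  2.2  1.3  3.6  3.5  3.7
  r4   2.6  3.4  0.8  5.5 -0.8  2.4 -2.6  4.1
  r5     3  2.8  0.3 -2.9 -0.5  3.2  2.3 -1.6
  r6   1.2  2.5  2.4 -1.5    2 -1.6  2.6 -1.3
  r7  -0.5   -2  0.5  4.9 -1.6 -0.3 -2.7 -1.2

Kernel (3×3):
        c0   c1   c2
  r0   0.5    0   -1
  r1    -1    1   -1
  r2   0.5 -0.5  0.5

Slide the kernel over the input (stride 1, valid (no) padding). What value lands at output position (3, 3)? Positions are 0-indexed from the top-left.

-10.8

The receptive field on the input at this output position is [2.2 1.3 3.6 / 5.5 -0.8 2.4 / -2.9 -0.5 3.2]. Elementwise product with the kernel and sum: 2.2·0.5 + 3.6·-1 + 5.5·-1 + -0.8·1 + 2.4·-1 + -2.9·0.5 + -0.5·-0.5 + 3.2·0.5.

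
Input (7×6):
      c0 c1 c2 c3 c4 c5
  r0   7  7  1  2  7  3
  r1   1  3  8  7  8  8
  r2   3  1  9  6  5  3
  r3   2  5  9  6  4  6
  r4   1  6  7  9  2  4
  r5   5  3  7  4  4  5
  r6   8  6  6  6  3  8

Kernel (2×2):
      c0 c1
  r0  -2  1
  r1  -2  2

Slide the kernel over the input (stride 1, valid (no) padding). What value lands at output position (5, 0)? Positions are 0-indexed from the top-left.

-11

The receptive field on the input at this output position is [5 3 / 8 6]. Elementwise product with the kernel and sum: 5·-2 + 3·1 + 8·-2 + 6·2.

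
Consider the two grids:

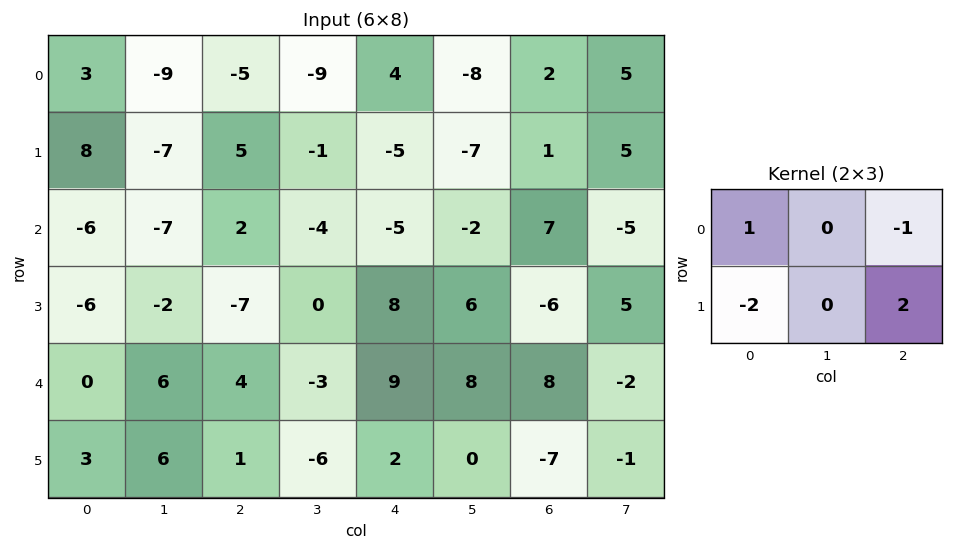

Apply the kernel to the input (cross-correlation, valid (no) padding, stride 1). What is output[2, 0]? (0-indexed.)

-10

The receptive field on the input at this output position is [-6 -7 2 / -6 -2 -7]. Elementwise product with the kernel and sum: -6·1 + 2·-1 + -6·-2 + -7·2.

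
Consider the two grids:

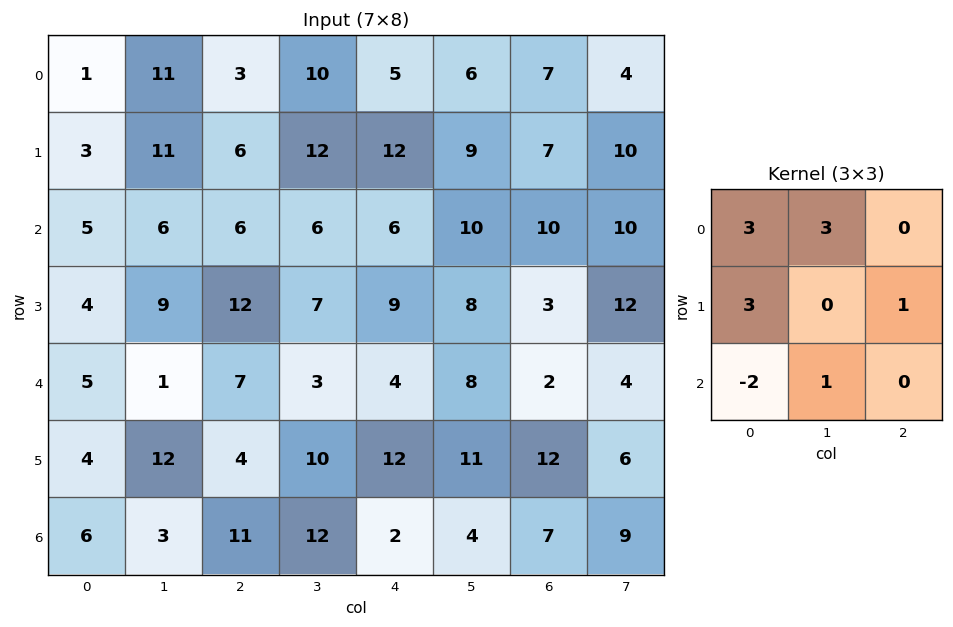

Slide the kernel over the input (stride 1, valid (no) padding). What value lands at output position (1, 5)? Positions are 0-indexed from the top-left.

The receptive field on the input at this output position is [9 7 10 / 10 10 10 / 8 3 12]. Elementwise product with the kernel and sum: 9·3 + 7·3 + 10·3 + 10·1 + 8·-2 + 3·1.

75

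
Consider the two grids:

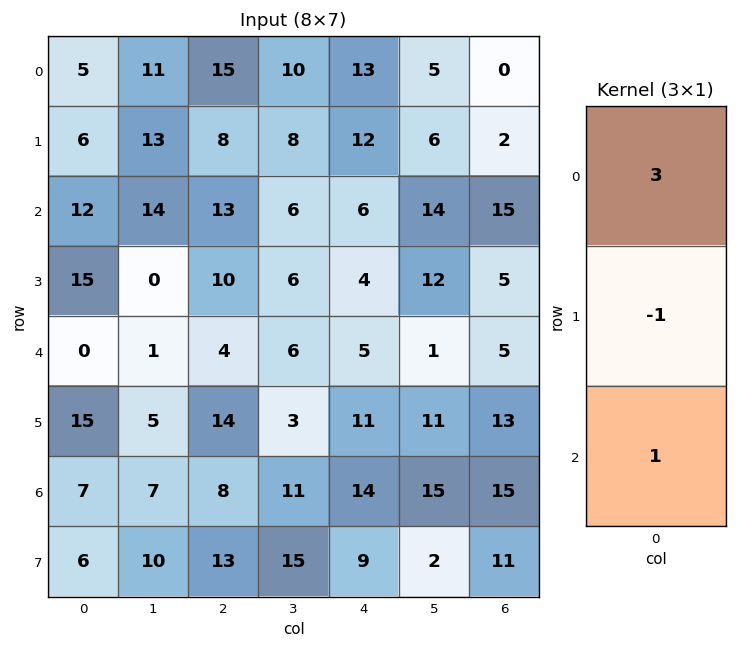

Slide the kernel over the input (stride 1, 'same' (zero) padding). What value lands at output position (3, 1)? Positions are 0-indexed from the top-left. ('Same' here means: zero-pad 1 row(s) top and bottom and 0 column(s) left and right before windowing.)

43

The receptive field on the zero-padded input at this output position is [14 / 0 / 1]. Elementwise product with the kernel and sum: 14·3 + 0·-1 + 1·1.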